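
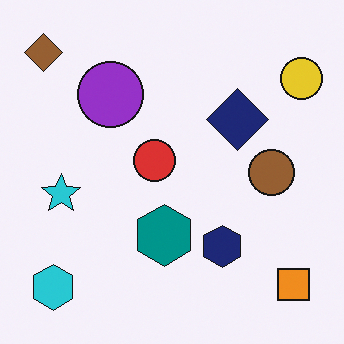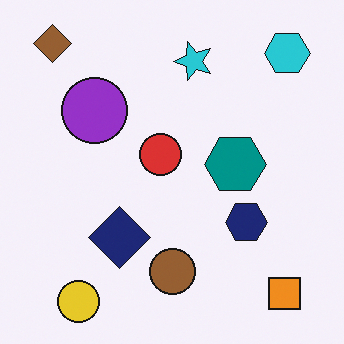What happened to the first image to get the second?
Transposed (reflected across the top-left ↔ bottom-right diagonal).

Shapes have swapped their row and column positions — what was in the top-right is now in the bottom-left — a diagonal reflection.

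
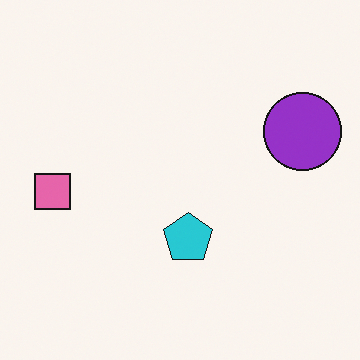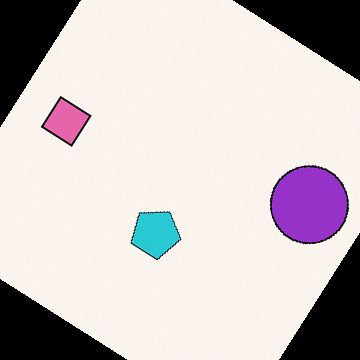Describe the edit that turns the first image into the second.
This is the original image rotated clockwise by a large amount — several tens of degrees.

Every shape is tilted by the same angle and the image corners show triangular fill wedges — a whole-image rotation by a non-right angle.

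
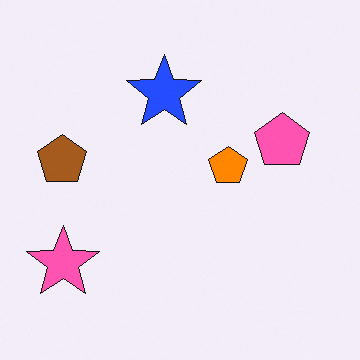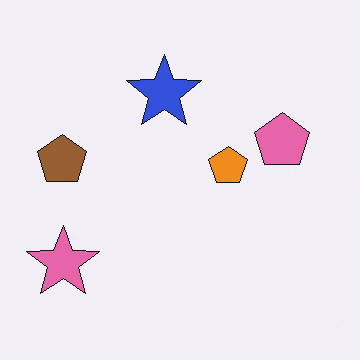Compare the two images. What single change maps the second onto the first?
The image was slightly oversaturated.

All colors are more vivid — a global saturation change.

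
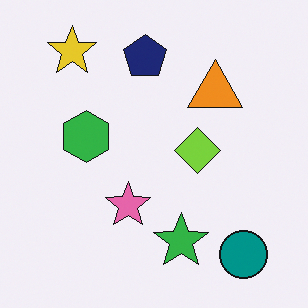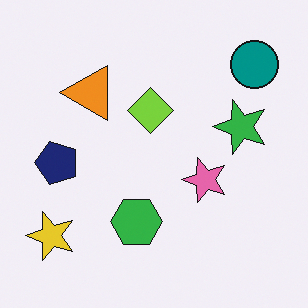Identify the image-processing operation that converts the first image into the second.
This is the original image rotated 90° counter-clockwise.

The teal circle sits in the bottom-right of the first image and the top-right of the second — consistent with a whole-image 90° counter-clockwise rotation.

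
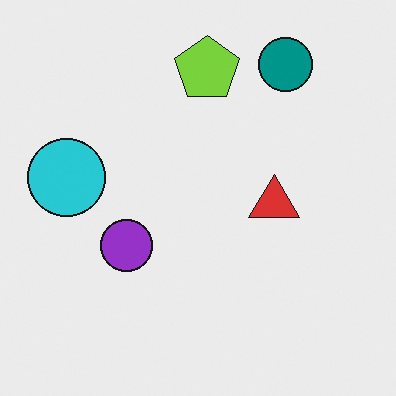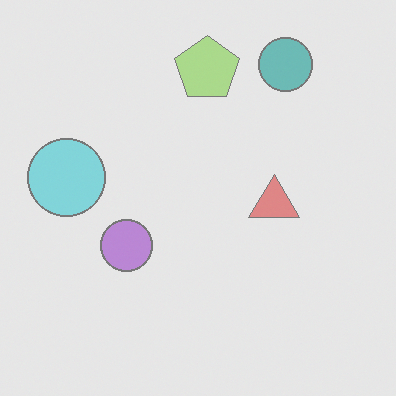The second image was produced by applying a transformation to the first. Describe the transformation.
The image was given much lower contrast.

Tones are pushed toward mid-grey across the whole image — a global contrast change.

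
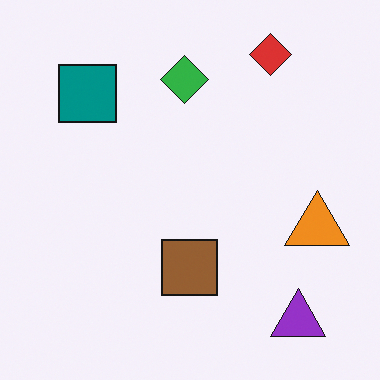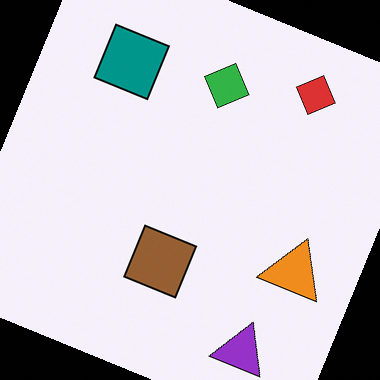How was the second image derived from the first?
The transformation is: rotated clockwise by a clearly visible amount.

Every shape is tilted by the same angle and the image corners show triangular fill wedges — a whole-image rotation by a non-right angle.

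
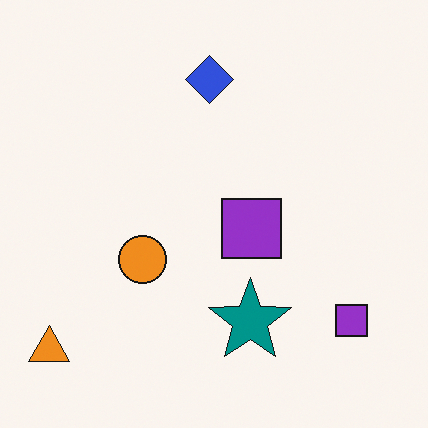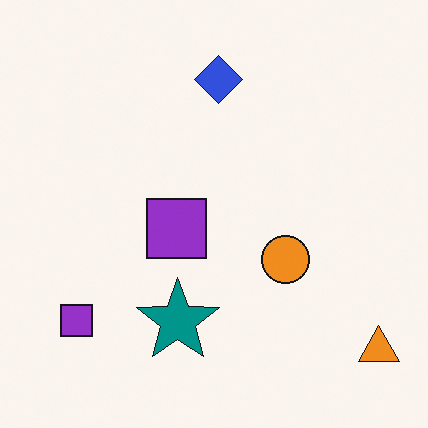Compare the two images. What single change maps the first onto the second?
This is the original image flipped horizontally (left ↔ right).

The orange triangle is in the bottom-left of the first image and the bottom-right of the second — shapes on opposite sides of the vertical midline have swapped in a mirror flip.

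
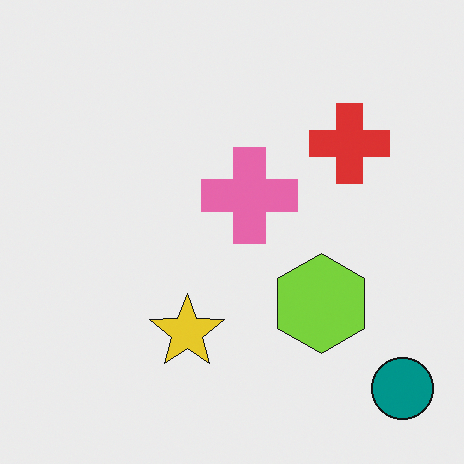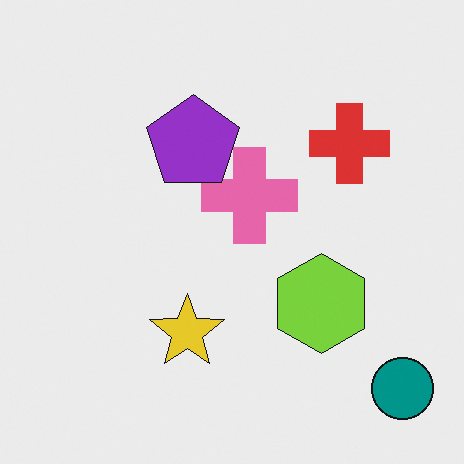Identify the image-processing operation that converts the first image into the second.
The second image is the first overlaid with an additional purple pentagon.

A purple pentagon appears in the second image that is absent from the first.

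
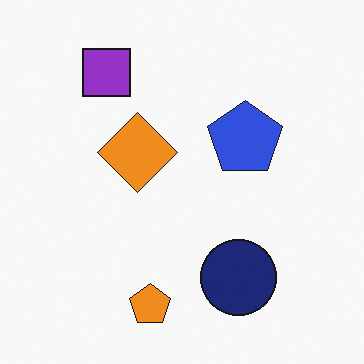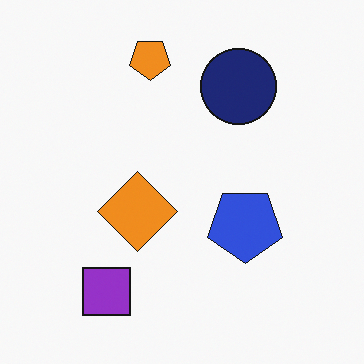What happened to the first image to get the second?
Flipped vertically (top ↔ bottom).

The orange pentagon is in the bottom of the first image and the top of the second — shapes on opposite sides of the horizontal midline have swapped in a mirror flip.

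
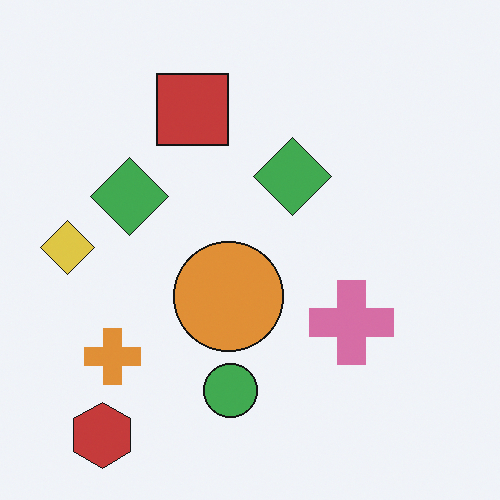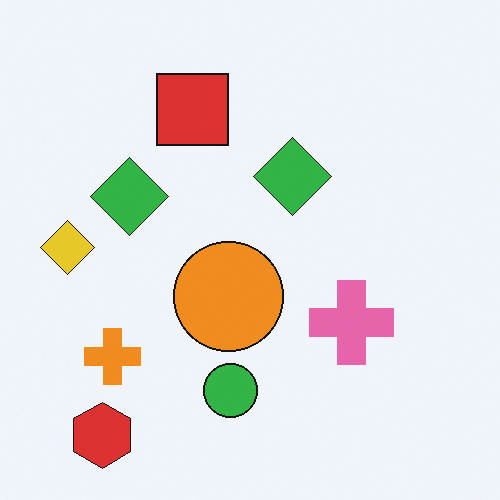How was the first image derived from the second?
The image was slightly desaturated.

All colors are more muted and greyish — a global saturation change.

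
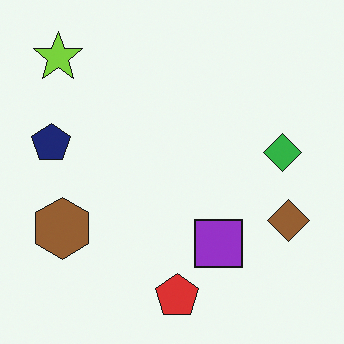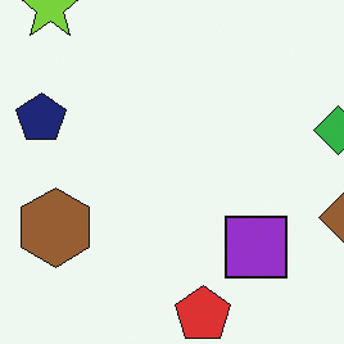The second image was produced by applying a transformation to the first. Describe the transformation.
The image was cropped slightly and scaled back up.

The visible shapes are larger and the field of view is narrower; shapes near the original edges may be partly or wholly outside the frame — a crop-and-rescale.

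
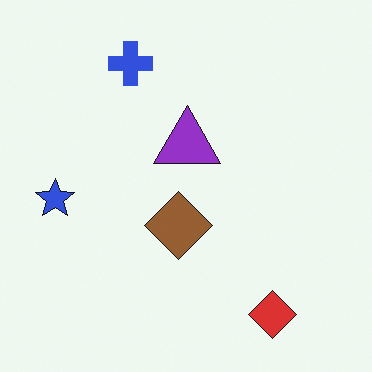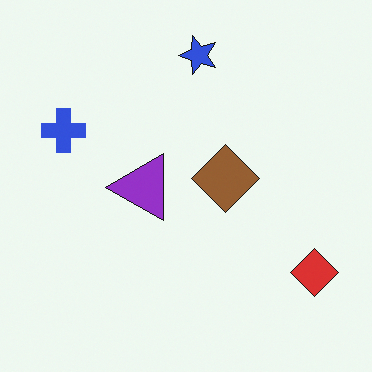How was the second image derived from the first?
The transformation is: transposed (reflected across the top-left ↔ bottom-right diagonal).

Shapes have swapped their row and column positions — what was in the top-right is now in the bottom-left — a diagonal reflection.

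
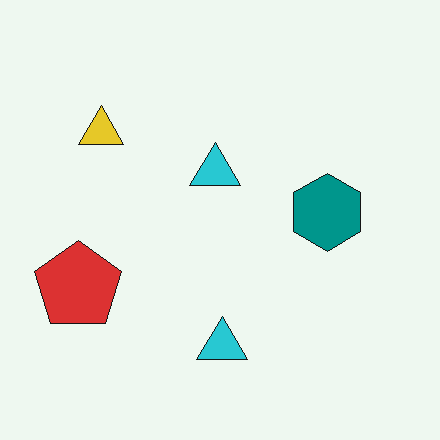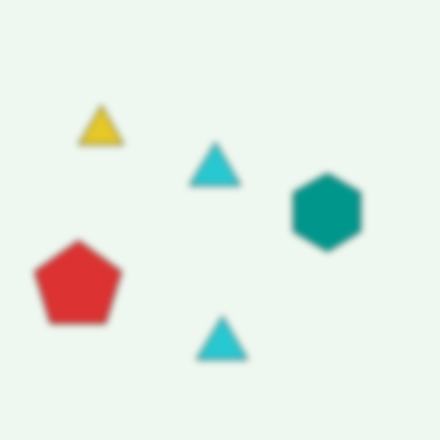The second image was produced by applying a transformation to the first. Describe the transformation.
The transformation is: noticeably gaussian-blurred.

Shape edges and outlines are uniformly softened across the whole image.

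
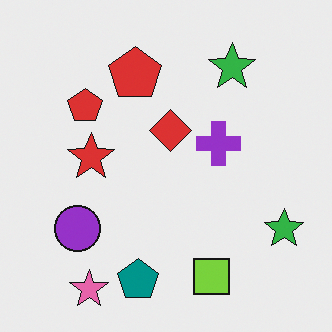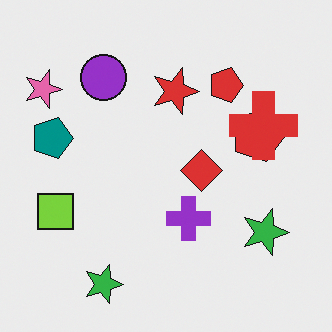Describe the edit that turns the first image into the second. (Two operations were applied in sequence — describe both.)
Rotated 90° clockwise, then overlaid with an additional red cross.

The pink star sits in the bottom-left of the first image and the top-left of the second — consistent with a whole-image 90° clockwise rotation. A red cross appears in the second image that is absent from the first.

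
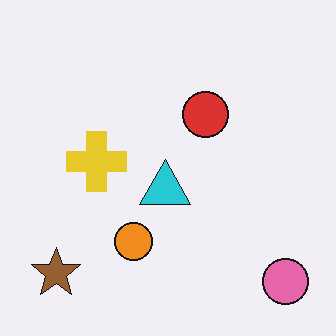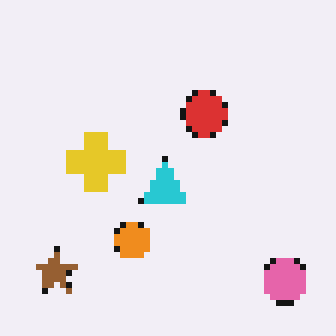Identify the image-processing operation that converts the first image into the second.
It was moderately pixelated.

Shapes are reduced to large square blocks; fine edges and outlines are lost — a downscale-then-upscale (mosaic) effect.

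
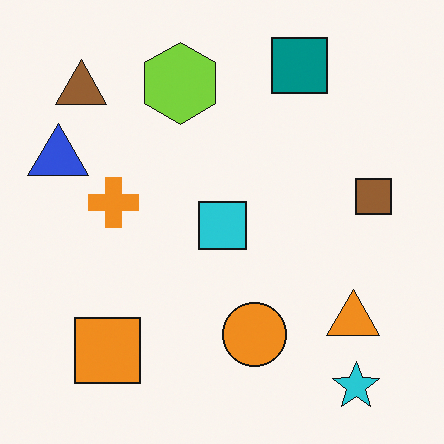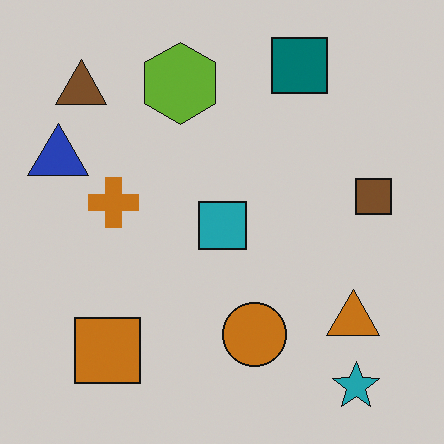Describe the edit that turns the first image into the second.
Darkened a little.

Every pixel — background and shapes alike — is uniformly darkened.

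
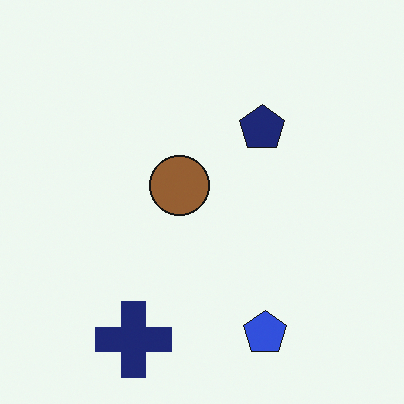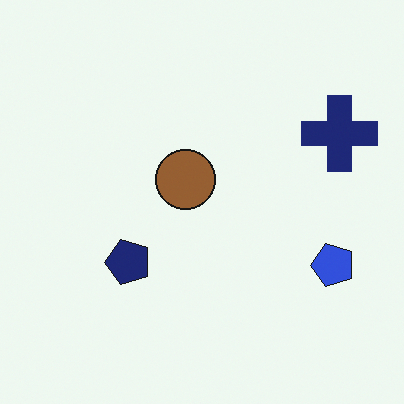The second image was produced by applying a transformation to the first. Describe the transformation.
The image was transposed (reflected across the top-left ↔ bottom-right diagonal).

Shapes have swapped their row and column positions — what was in the top-right is now in the bottom-left — a diagonal reflection.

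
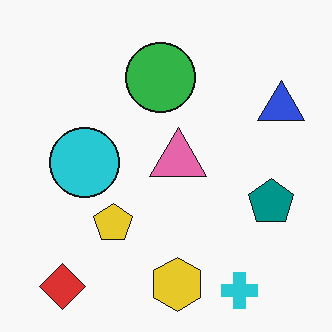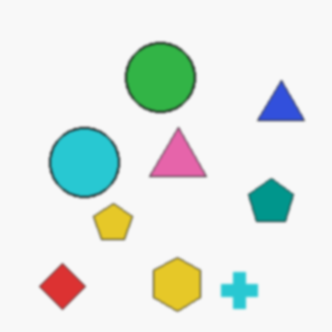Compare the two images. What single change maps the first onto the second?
The transformation is: given a subtle gaussian blur.

Shape edges and outlines are uniformly softened across the whole image.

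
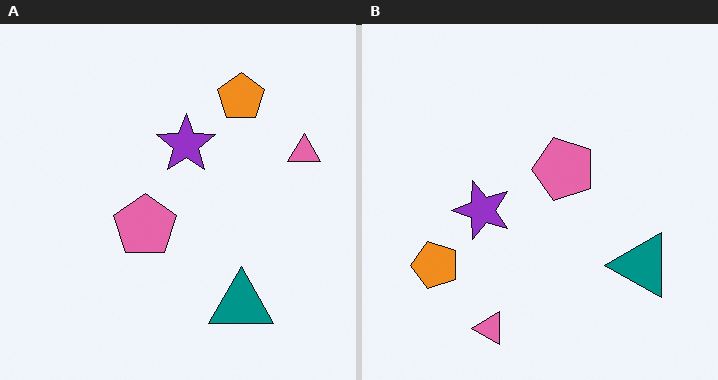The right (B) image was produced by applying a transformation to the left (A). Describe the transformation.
The transformation is: transposed (reflected across the top-left ↔ bottom-right diagonal).

Shapes have swapped their row and column positions — what was in the top-right is now in the bottom-left — a diagonal reflection.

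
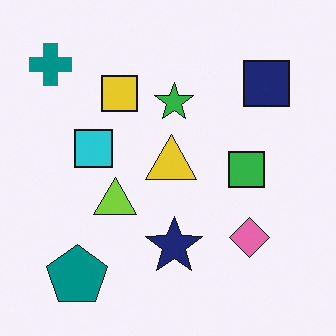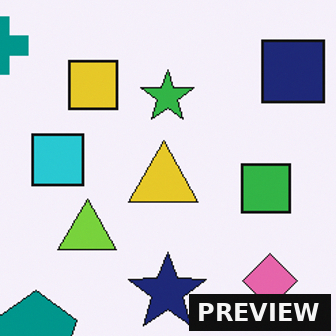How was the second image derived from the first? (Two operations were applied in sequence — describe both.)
It was cropped to a modestly smaller region and rescaled, then watermarked with the text "PREVIEW" in the lower-right corner.

The visible shapes are larger and the field of view is narrower; shapes near the original edges may be partly or wholly outside the frame — a crop-and-rescale. A dark label reading "PREVIEW" appears in the lower-right corner.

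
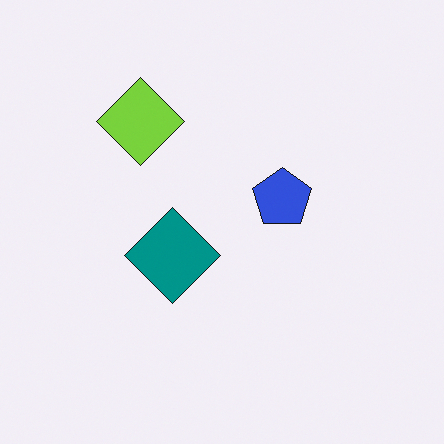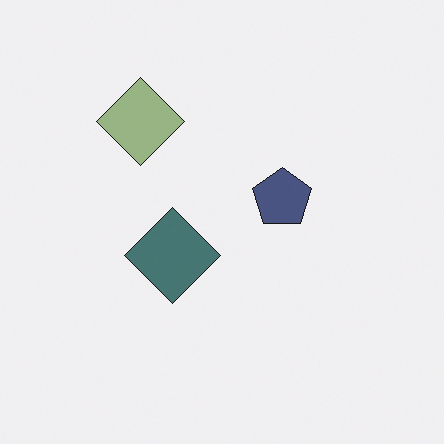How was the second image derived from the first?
This is the original image heavily desaturated.

All colors are more muted and greyish — a global saturation change.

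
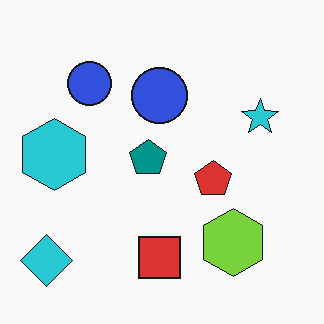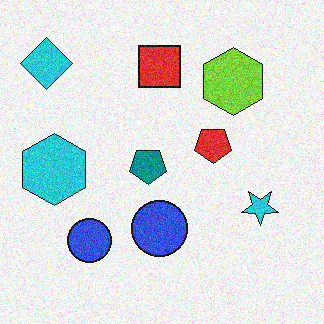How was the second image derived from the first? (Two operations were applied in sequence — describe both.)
Flipped vertically (top ↔ bottom), then degraded with moderate additive noise.

The cyan diamond is in the bottom-left of the first image and the top-left of the second — shapes on opposite sides of the horizontal midline have swapped in a mirror flip. Random speckle covers the whole image, including the flat background.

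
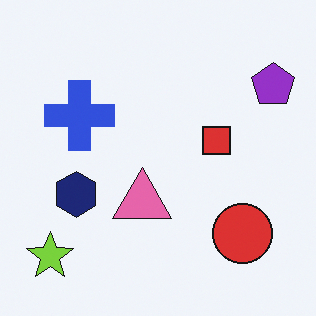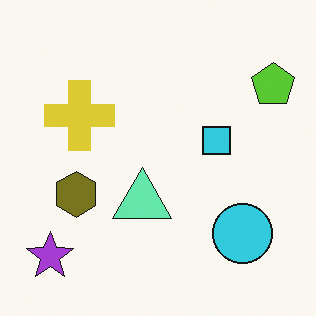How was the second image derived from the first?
The transformation is: hue-shifted by a large amount.

Every shape's color has rotated by the same amount around the hue wheel — a uniform hue shift.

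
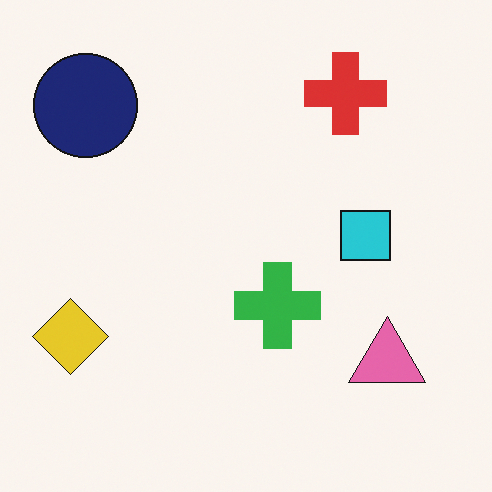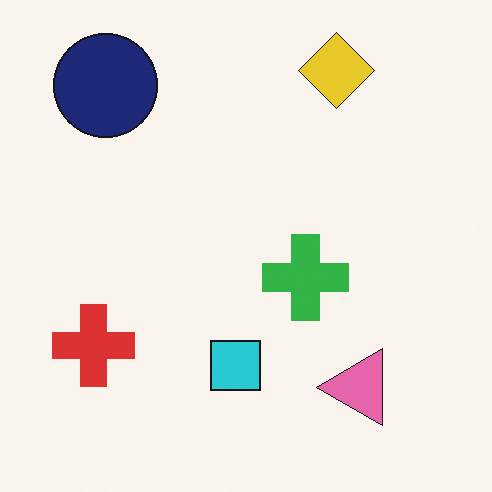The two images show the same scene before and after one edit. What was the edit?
The image was transposed (reflected across the top-left ↔ bottom-right diagonal).

Shapes have swapped their row and column positions — what was in the top-right is now in the bottom-left — a diagonal reflection.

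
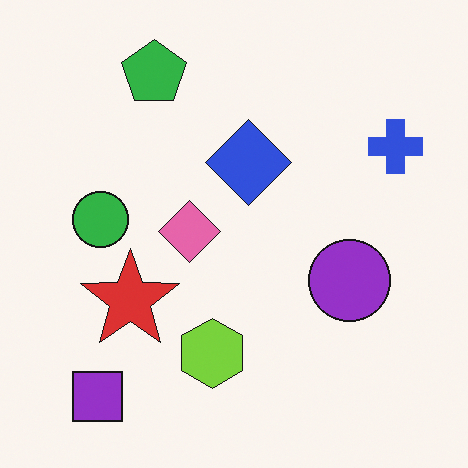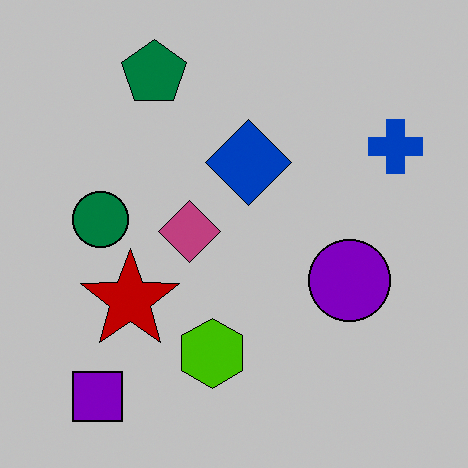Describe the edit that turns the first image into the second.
The second image is the first aggressively posterized.

Each flat color has snapped to a coarser quantized level — most visibly, the near-white background has dropped to a flat grey.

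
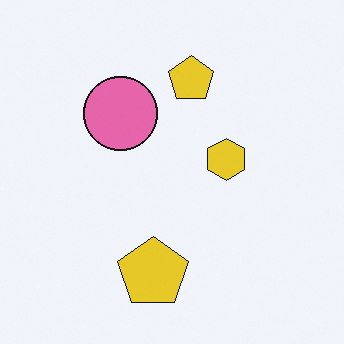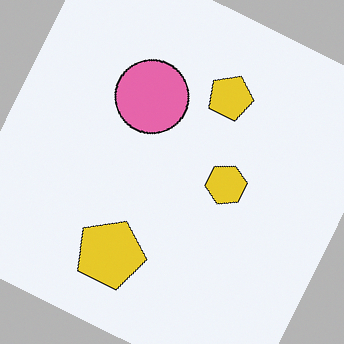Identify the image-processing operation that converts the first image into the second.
The second image is the first rotated clockwise by a clearly visible amount.

Every shape is tilted by the same angle and the image corners show triangular fill wedges — a whole-image rotation by a non-right angle.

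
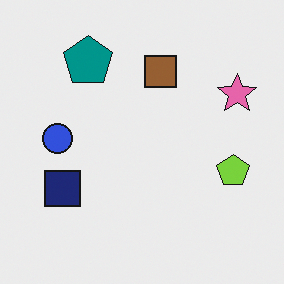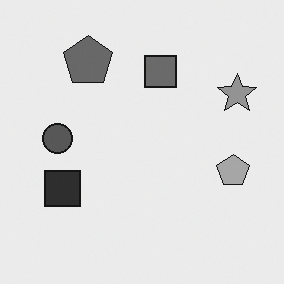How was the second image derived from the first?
The image was converted to grayscale.

All color is removed — every shape is now a shade of grey.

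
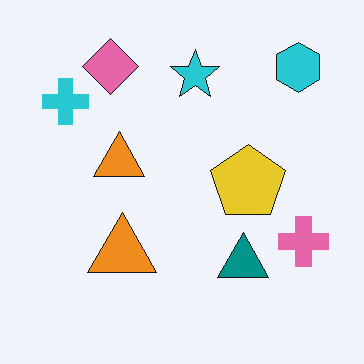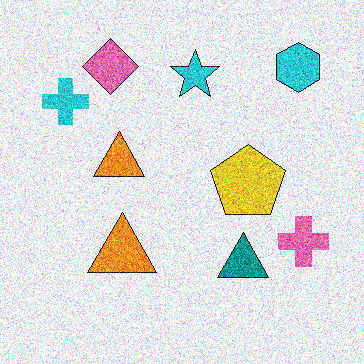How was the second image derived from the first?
The transformation is: degraded with heavy additive noise.

Random speckle covers the whole image, including the flat background.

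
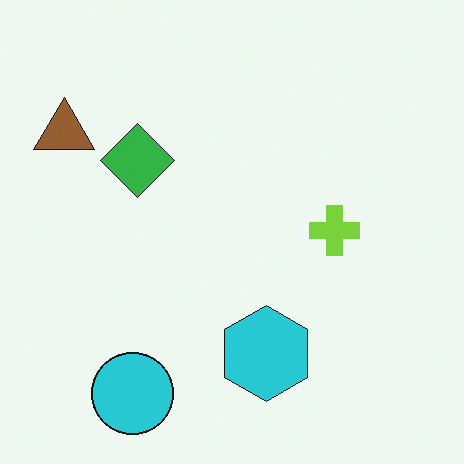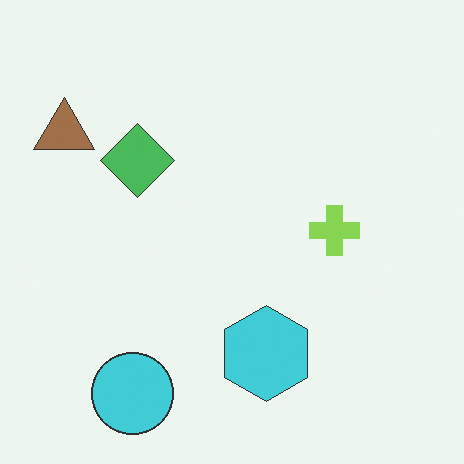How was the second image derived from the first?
The image was given slightly reduced contrast.

Tones are pushed toward mid-grey across the whole image — a global contrast change.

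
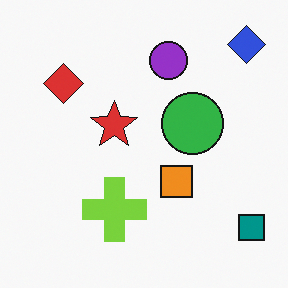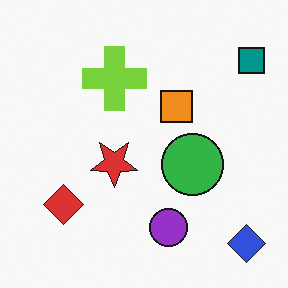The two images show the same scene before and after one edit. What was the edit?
It was flipped vertically (top ↔ bottom).

The blue diamond is in the top-right of the first image and the bottom-right of the second — shapes on opposite sides of the horizontal midline have swapped in a mirror flip.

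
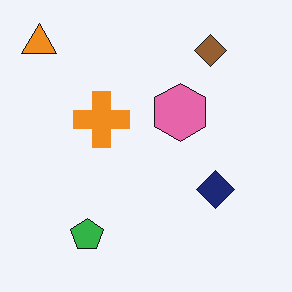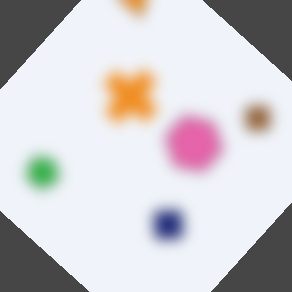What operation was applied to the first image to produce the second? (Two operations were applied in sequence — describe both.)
The transformation is: heavily blurred, then rotated clockwise by a large amount — several tens of degrees.

Shape edges and outlines are uniformly softened across the whole image. Every shape is tilted by the same angle and the image corners show triangular fill wedges — a whole-image rotation by a non-right angle.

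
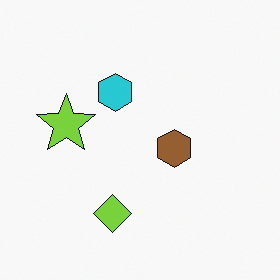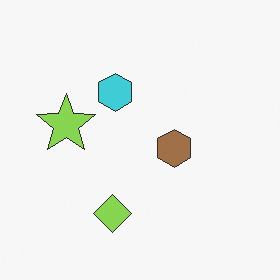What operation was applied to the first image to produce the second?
This is the original image given slightly reduced contrast.

Tones are pushed toward mid-grey across the whole image — a global contrast change.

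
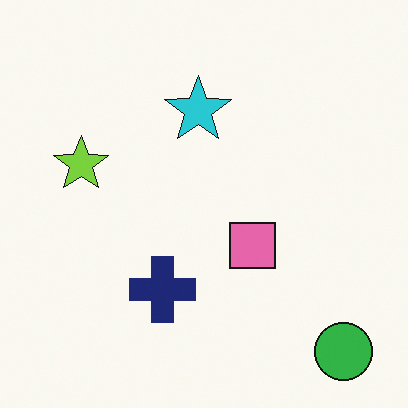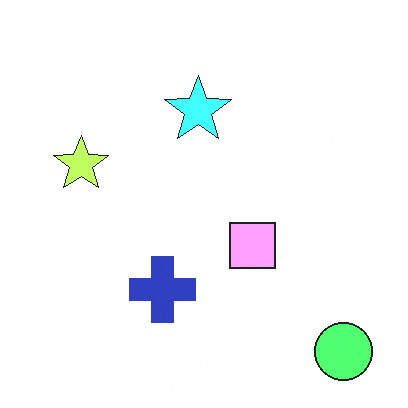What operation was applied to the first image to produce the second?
Noticeably brightened.

Every pixel — background and shapes alike — is uniformly brightened.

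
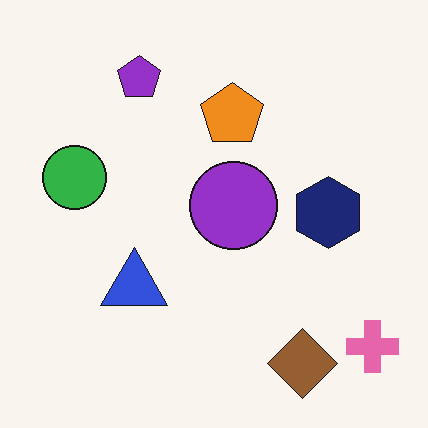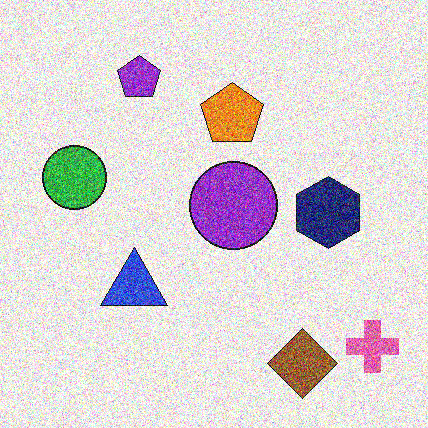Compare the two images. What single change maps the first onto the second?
It was degraded with strong gaussian noise.

Random speckle covers the whole image, including the flat background.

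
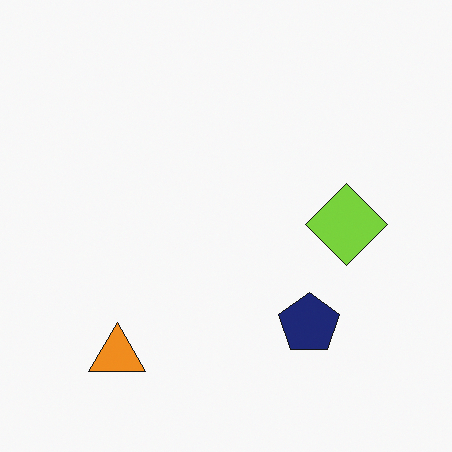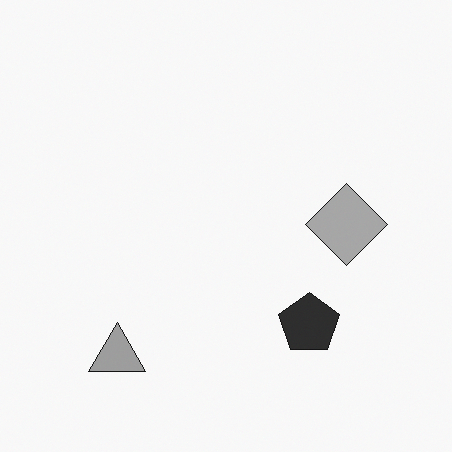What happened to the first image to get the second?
Converted to grayscale.

All color is removed — every shape is now a shade of grey.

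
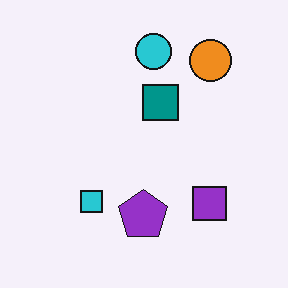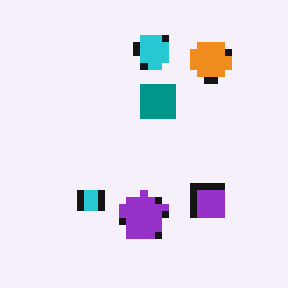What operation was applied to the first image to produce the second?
It was pixelated into visible square blocks.

Shapes are reduced to large square blocks; fine edges and outlines are lost — a downscale-then-upscale (mosaic) effect.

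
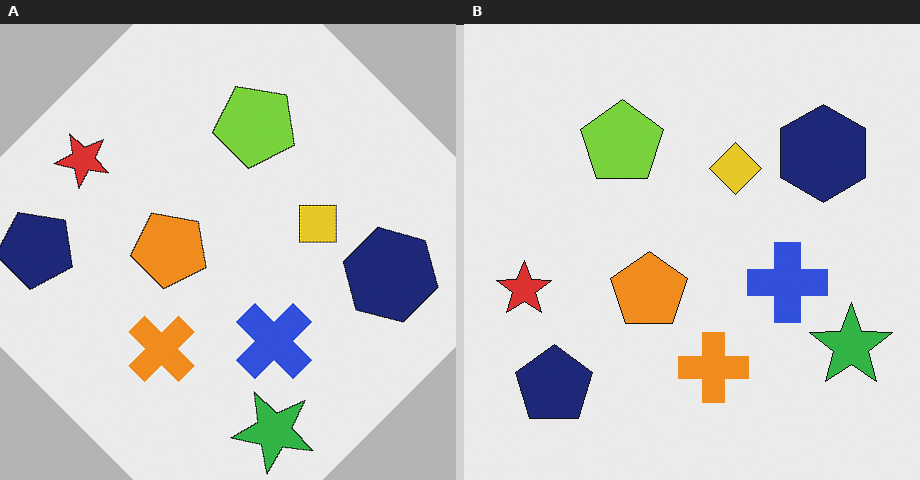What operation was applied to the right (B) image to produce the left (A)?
The transformation is: rotated clockwise by a large amount — several tens of degrees.

Every shape is tilted by the same angle and the image corners show triangular fill wedges — a whole-image rotation by a non-right angle.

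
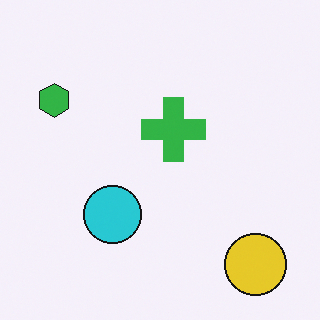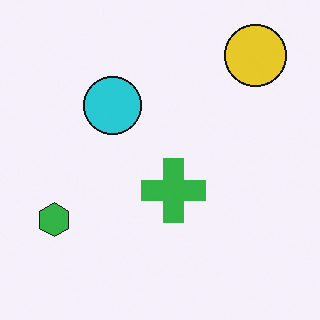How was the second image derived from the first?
The transformation is: flipped vertically (top ↔ bottom).

The yellow circle is in the bottom-right of the first image and the top-right of the second — shapes on opposite sides of the horizontal midline have swapped in a mirror flip.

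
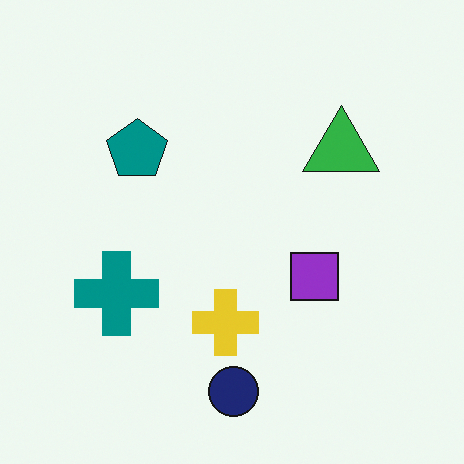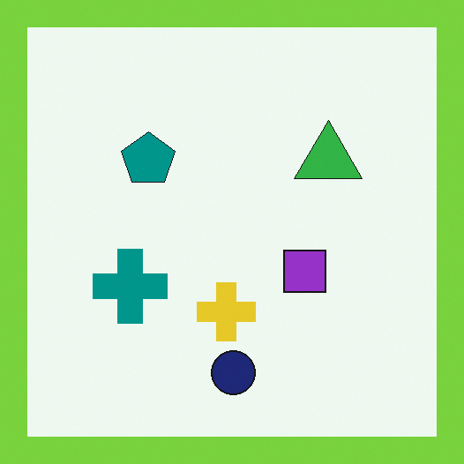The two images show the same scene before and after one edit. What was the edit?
This is the original image framed with a lime border.

A solid lime frame runs around the edge of the second image, with the content slightly shrunk inside it.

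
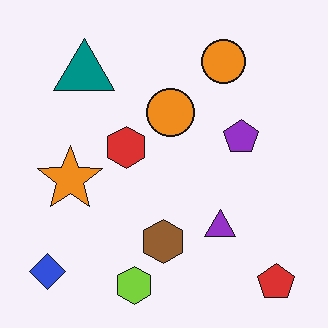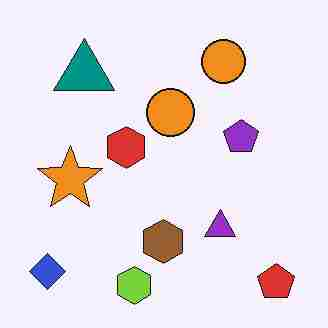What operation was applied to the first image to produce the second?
This is the original image heavily JPEG-compressed with obvious blocking artifacts.

Blocky 8×8 compression artifacts appear around shape edges and the flat background shows ringing — characteristic JPEG degradation.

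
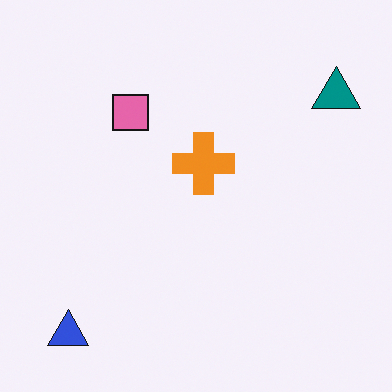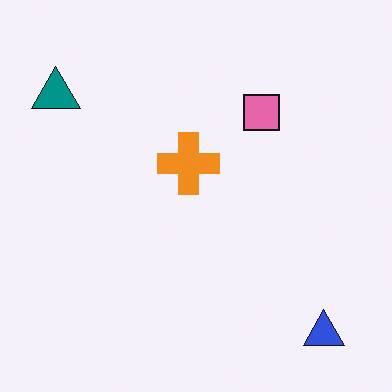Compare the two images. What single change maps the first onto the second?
It was flipped horizontally (left ↔ right).

The teal triangle is in the top-right of the first image and the top-left of the second — shapes on opposite sides of the vertical midline have swapped in a mirror flip.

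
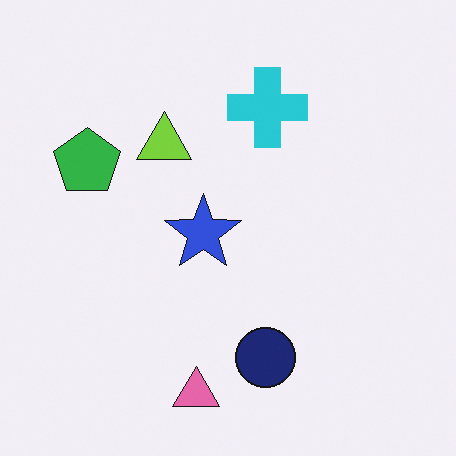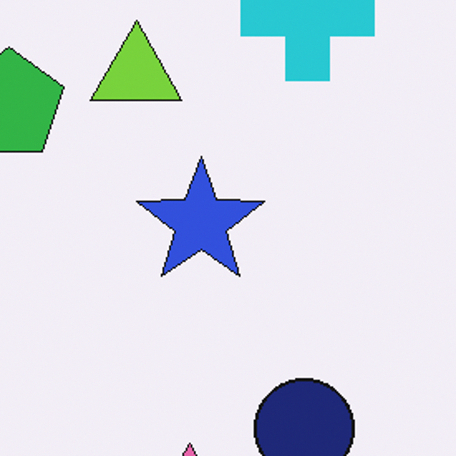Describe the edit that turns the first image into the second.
This is the original image cropped to a noticeably smaller region and rescaled.

The visible shapes are larger and the field of view is narrower; shapes near the original edges may be partly or wholly outside the frame — a crop-and-rescale.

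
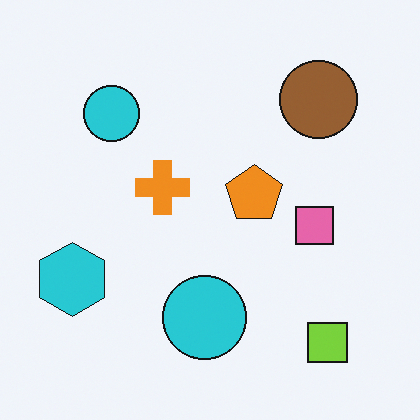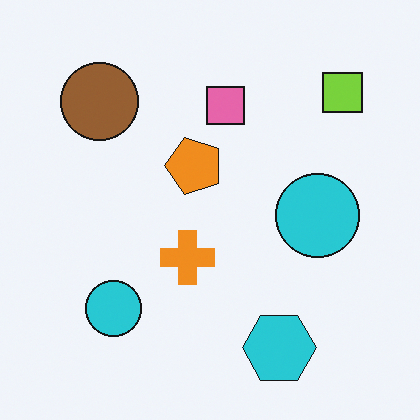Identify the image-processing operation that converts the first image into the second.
The transformation is: rotated 90° counter-clockwise.

The lime square sits in the bottom-right of the first image and the top-right of the second — consistent with a whole-image 90° counter-clockwise rotation.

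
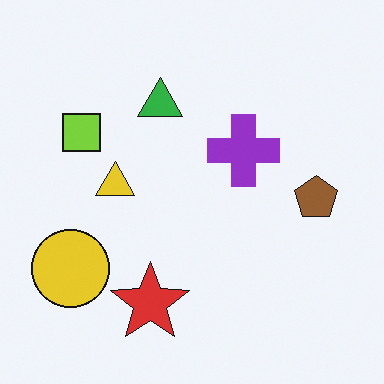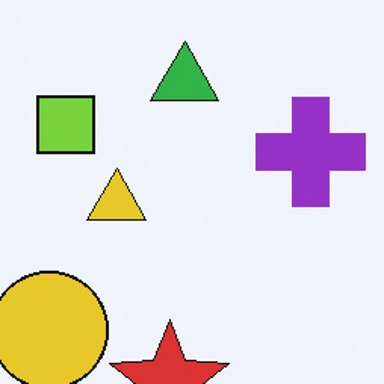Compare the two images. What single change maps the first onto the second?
It was cropped to a modestly smaller region and rescaled.

The visible shapes are larger and the field of view is narrower; shapes near the original edges may be partly or wholly outside the frame — a crop-and-rescale.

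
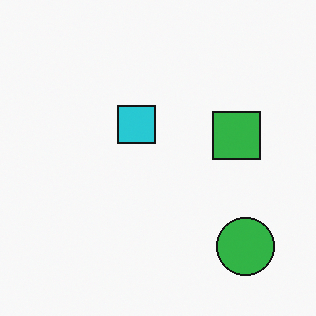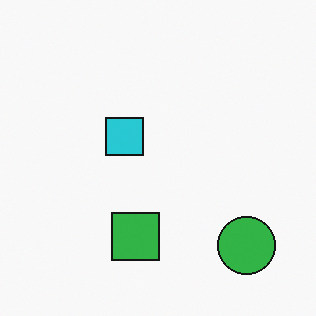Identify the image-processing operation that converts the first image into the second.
The second image is the first transposed (reflected across the top-left ↔ bottom-right diagonal).

Shapes have swapped their row and column positions — what was in the top-right is now in the bottom-left — a diagonal reflection.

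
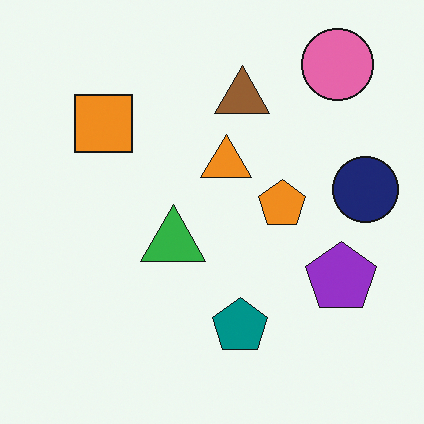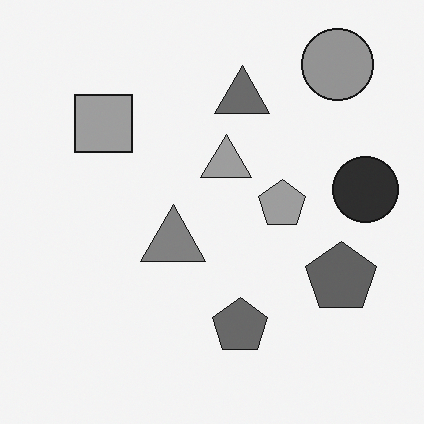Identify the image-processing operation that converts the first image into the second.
Converted to grayscale.

All color is removed — every shape is now a shade of grey.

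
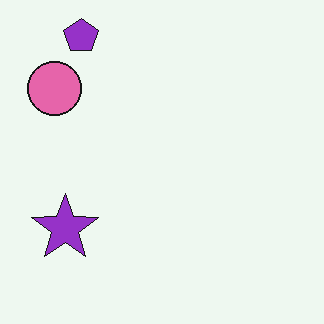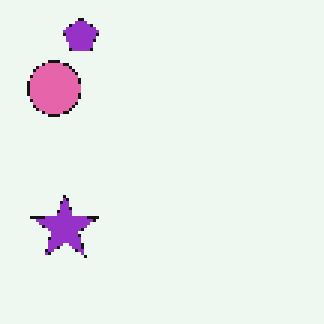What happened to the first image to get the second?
Lightly pixelated (a mild mosaic effect).

Shapes are reduced to large square blocks; fine edges and outlines are lost — a downscale-then-upscale (mosaic) effect.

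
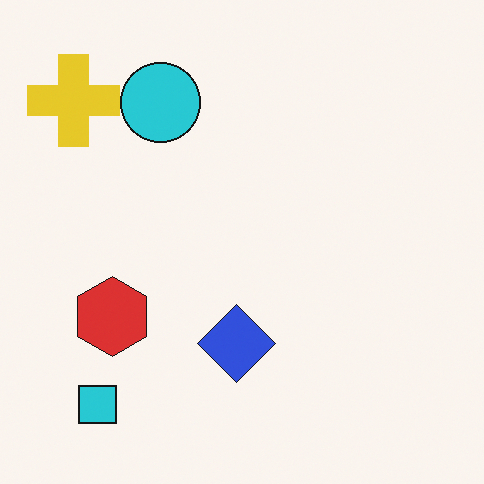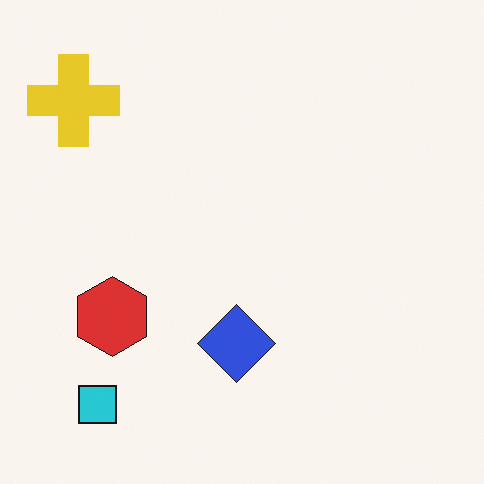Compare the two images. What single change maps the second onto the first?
This is the original image overlaid with an additional cyan circle.

A cyan circle appears in the first image that is absent from the second.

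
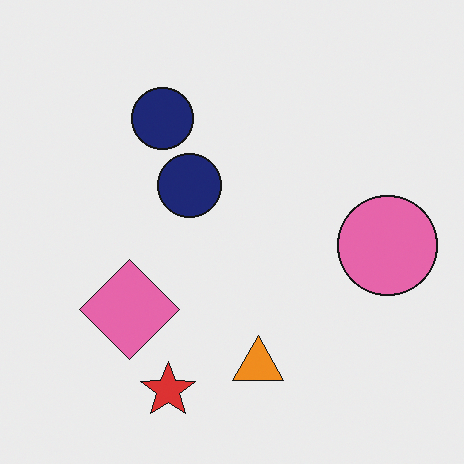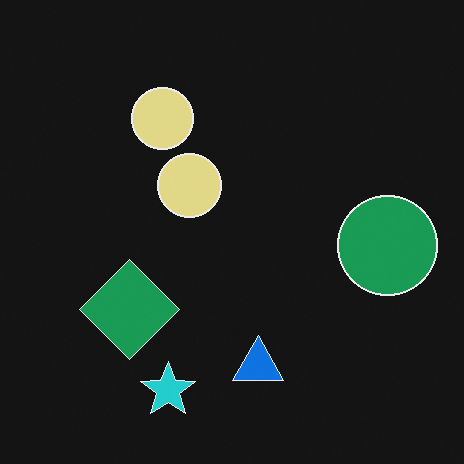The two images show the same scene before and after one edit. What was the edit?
The image was color-inverted (negative).

The light background has become dark and every shape's color is its complement — a photographic negative.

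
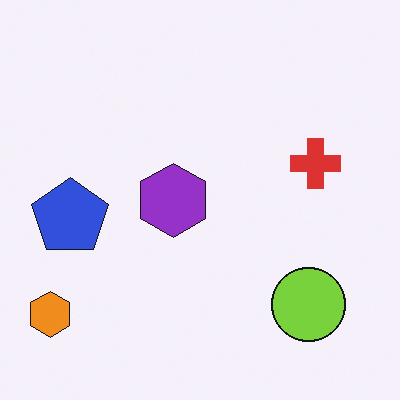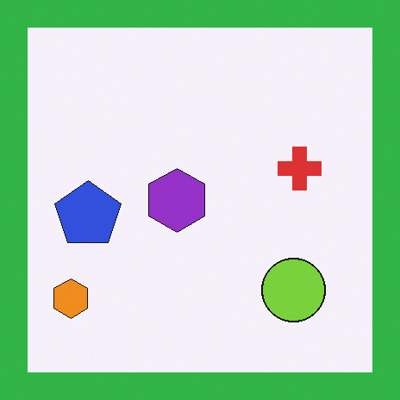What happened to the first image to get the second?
Framed with a green border.

A solid green frame runs around the edge of the second image, with the content slightly shrunk inside it.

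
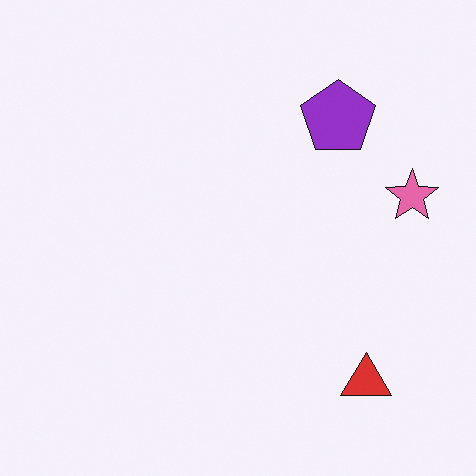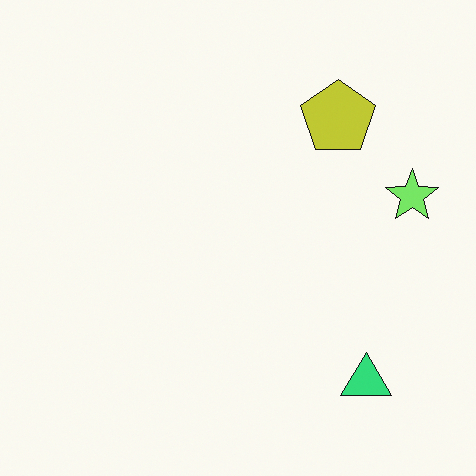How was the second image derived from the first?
The image was hue-shifted by a moderate amount.

Every shape's color has rotated by the same amount around the hue wheel — a uniform hue shift.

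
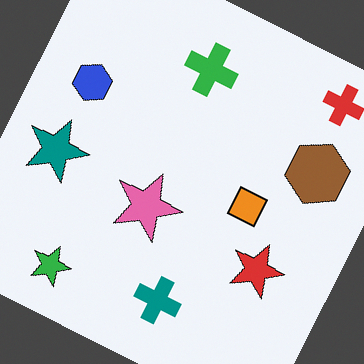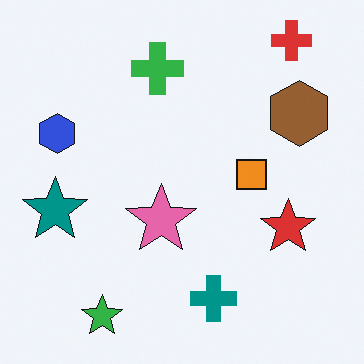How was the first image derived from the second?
The transformation is: rotated clockwise by a clearly visible amount.

Every shape is tilted by the same angle and the image corners show triangular fill wedges — a whole-image rotation by a non-right angle.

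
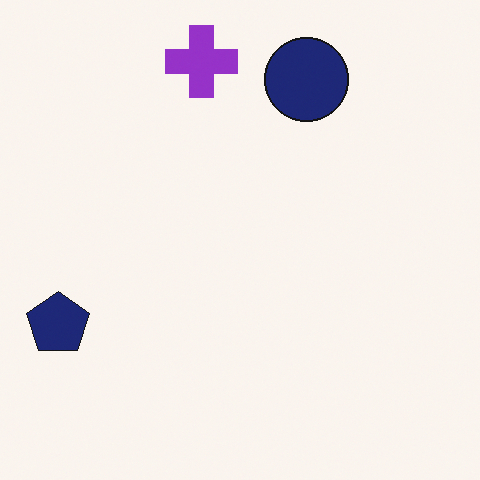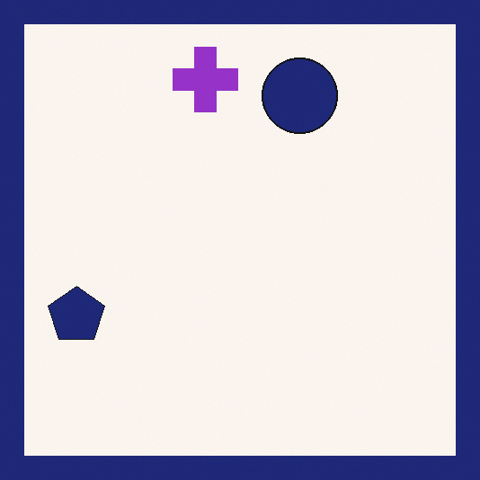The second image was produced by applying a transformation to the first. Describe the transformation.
This is the original image framed with a navy border.

A solid navy frame runs around the edge of the second image, with the content slightly shrunk inside it.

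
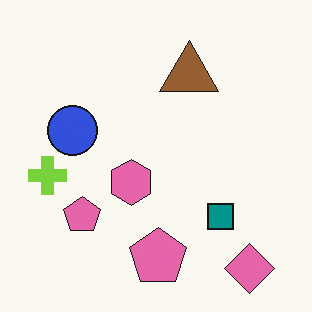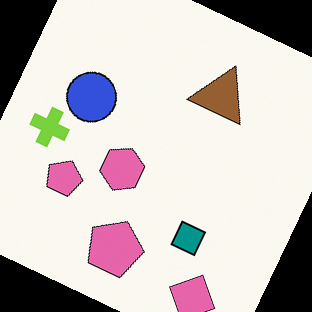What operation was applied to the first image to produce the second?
The image was rotated clockwise by a moderate amount.

Every shape is tilted by the same angle and the image corners show triangular fill wedges — a whole-image rotation by a non-right angle.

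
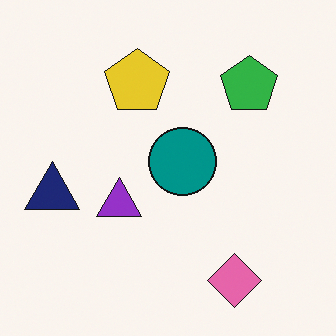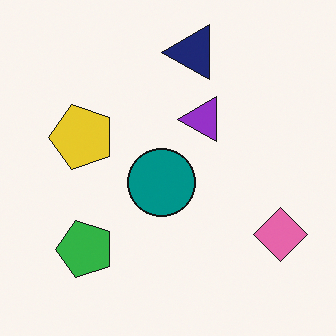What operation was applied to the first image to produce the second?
Transposed (reflected across the top-left ↔ bottom-right diagonal).

Shapes have swapped their row and column positions — what was in the top-right is now in the bottom-left — a diagonal reflection.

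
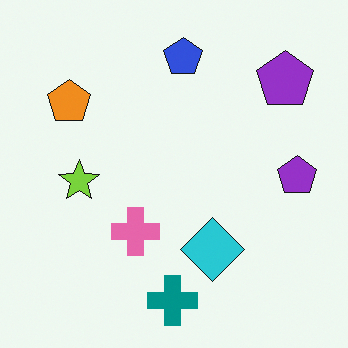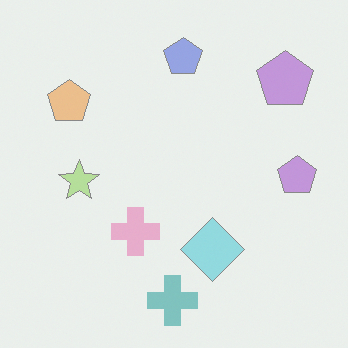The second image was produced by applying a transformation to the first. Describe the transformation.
It was given much lower contrast.

Tones are pushed toward mid-grey across the whole image — a global contrast change.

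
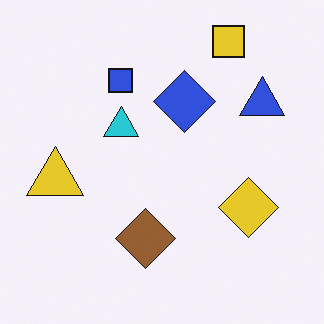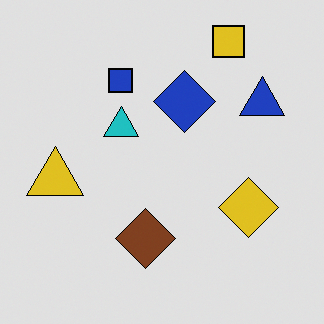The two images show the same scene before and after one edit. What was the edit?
It was moderately posterized.

Each flat color has snapped to a coarser quantized level — most visibly, the near-white background has dropped to a flat grey.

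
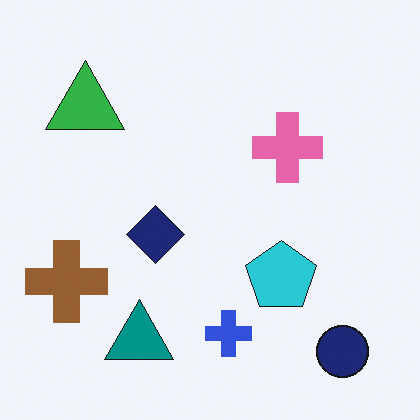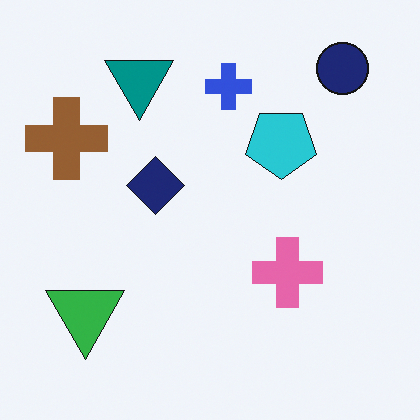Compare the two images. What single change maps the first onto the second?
It was flipped vertically (top ↔ bottom).

The navy circle is in the bottom-right of the first image and the top-right of the second — shapes on opposite sides of the horizontal midline have swapped in a mirror flip.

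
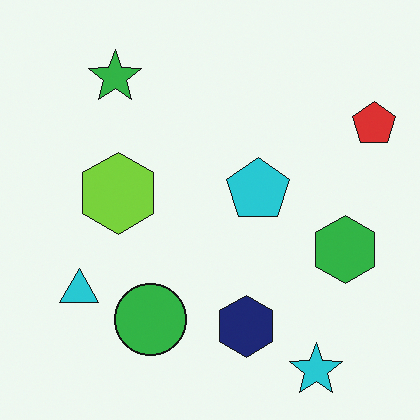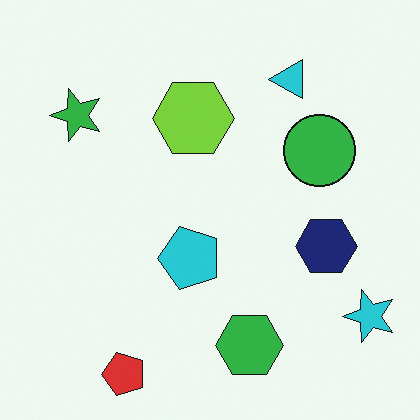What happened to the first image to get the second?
The transformation is: transposed (reflected across the top-left ↔ bottom-right diagonal).

Shapes have swapped their row and column positions — what was in the top-right is now in the bottom-left — a diagonal reflection.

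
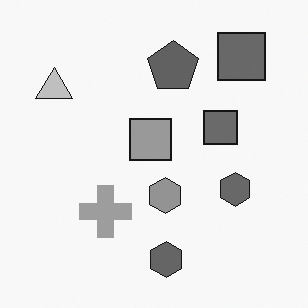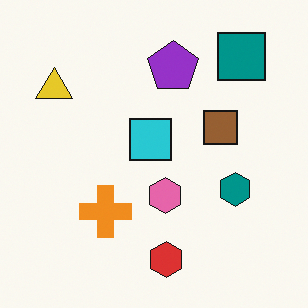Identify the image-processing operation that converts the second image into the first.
This is the original image converted to grayscale.

All color is removed — every shape is now a shade of grey.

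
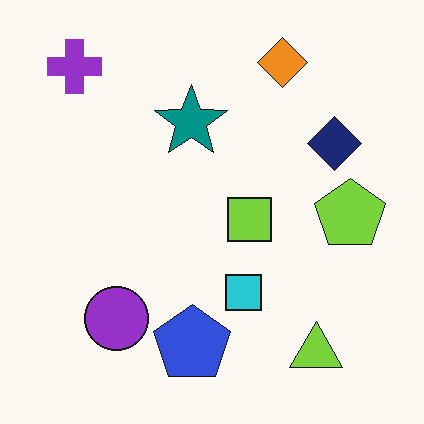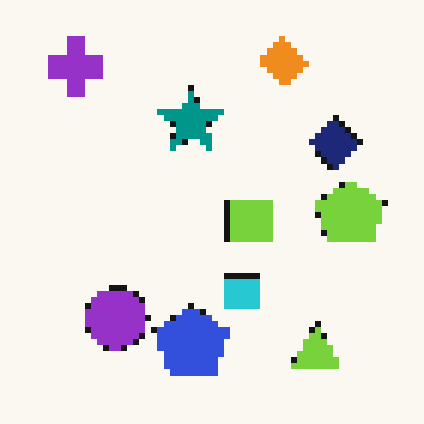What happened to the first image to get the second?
The image was moderately pixelated.

Shapes are reduced to large square blocks; fine edges and outlines are lost — a downscale-then-upscale (mosaic) effect.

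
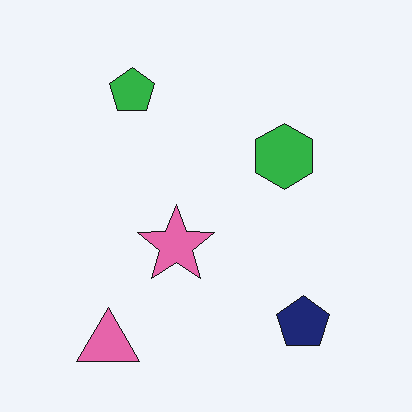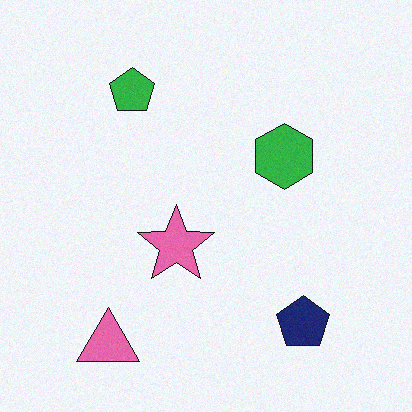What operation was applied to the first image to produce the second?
Degraded with a light layer of grain.

Random speckle covers the whole image, including the flat background.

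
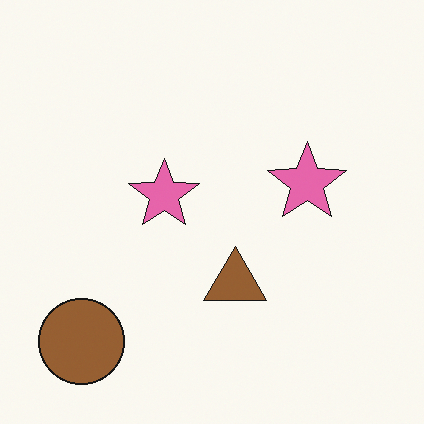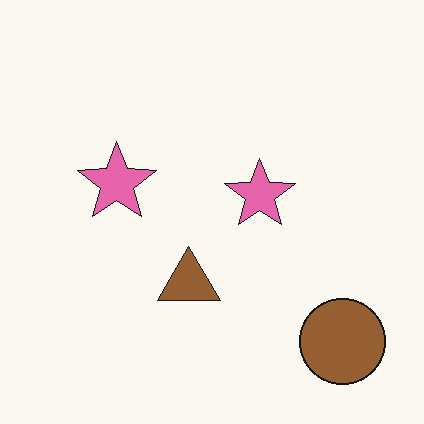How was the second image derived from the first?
The second image is the first flipped horizontally (left ↔ right).

The brown circle is in the bottom-left of the first image and the bottom-right of the second — shapes on opposite sides of the vertical midline have swapped in a mirror flip.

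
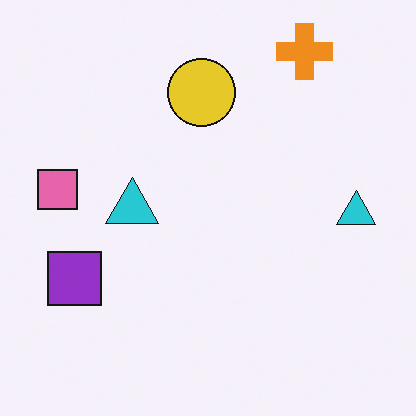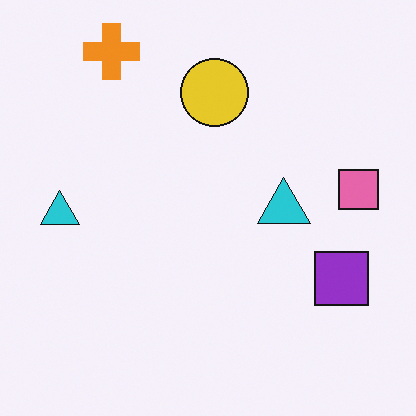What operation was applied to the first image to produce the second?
It was flipped horizontally (left ↔ right).

The pink square is in the left of the first image and the right of the second — shapes on opposite sides of the vertical midline have swapped in a mirror flip.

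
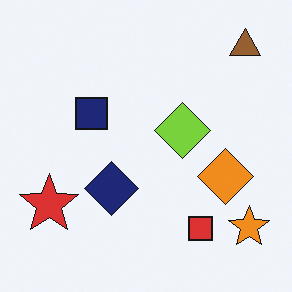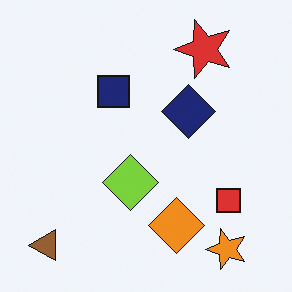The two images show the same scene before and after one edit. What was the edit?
It was transposed (reflected across the top-left ↔ bottom-right diagonal).

Shapes have swapped their row and column positions — what was in the top-right is now in the bottom-left — a diagonal reflection.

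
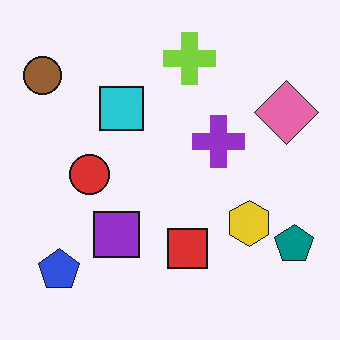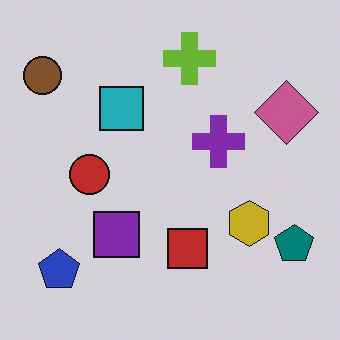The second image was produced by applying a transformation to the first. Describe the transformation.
The image was slightly darkened.

Every pixel — background and shapes alike — is uniformly darkened.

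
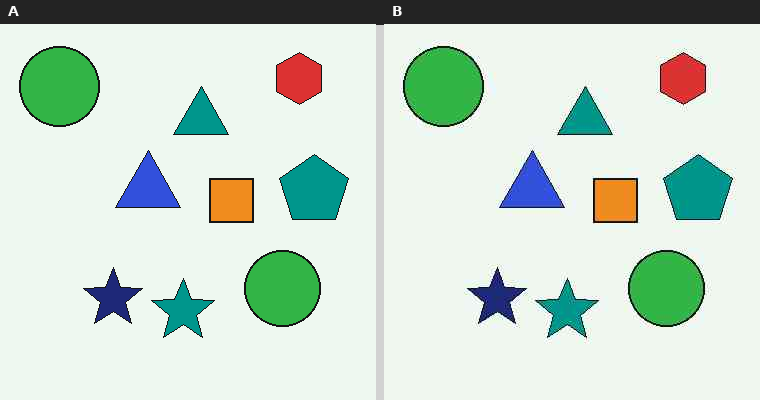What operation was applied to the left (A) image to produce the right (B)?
Given moderate JPEG compression.

Blocky 8×8 compression artifacts appear around shape edges and the flat background shows ringing — characteristic JPEG degradation.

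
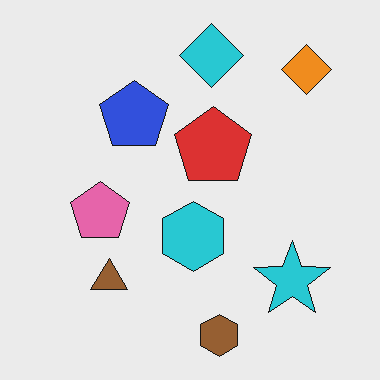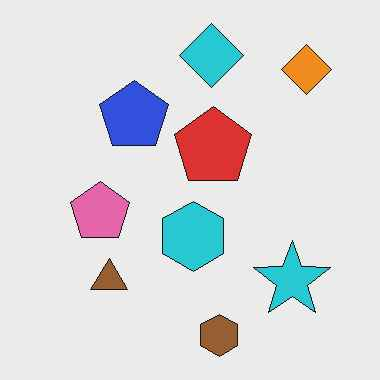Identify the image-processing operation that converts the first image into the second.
This is the original image JPEG-compressed with visible artifacts.

Blocky 8×8 compression artifacts appear around shape edges and the flat background shows ringing — characteristic JPEG degradation.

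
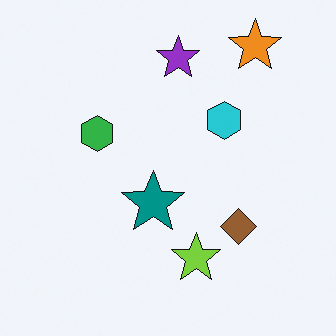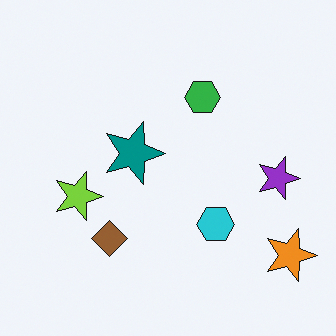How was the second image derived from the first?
The second image is the first rotated 90° clockwise.

The orange star sits in the top-right of the first image and the bottom-right of the second — consistent with a whole-image 90° clockwise rotation.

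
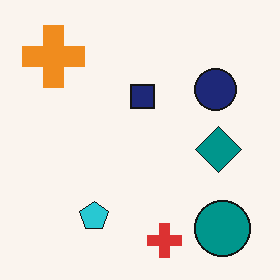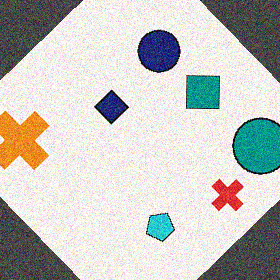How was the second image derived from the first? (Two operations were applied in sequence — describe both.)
The second image is the first rotated counter-clockwise by a large amount — several tens of degrees, then degraded with moderate additive noise.

Every shape is tilted by the same angle and the image corners show triangular fill wedges — a whole-image rotation by a non-right angle. Random speckle covers the whole image, including the flat background.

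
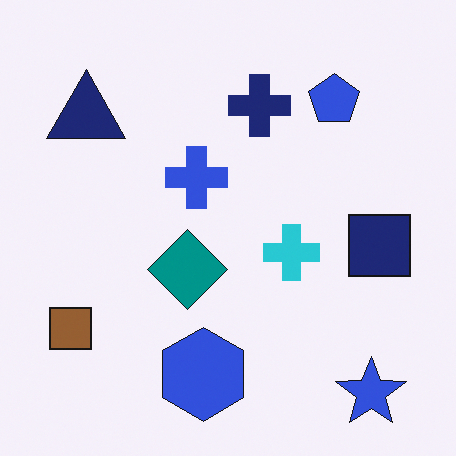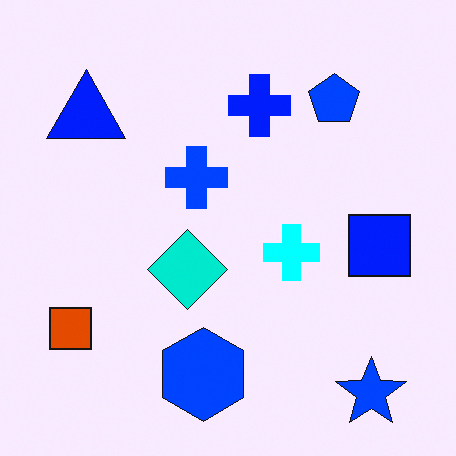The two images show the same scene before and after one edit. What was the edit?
It was heavily oversaturated.

All colors are more vivid — a global saturation change.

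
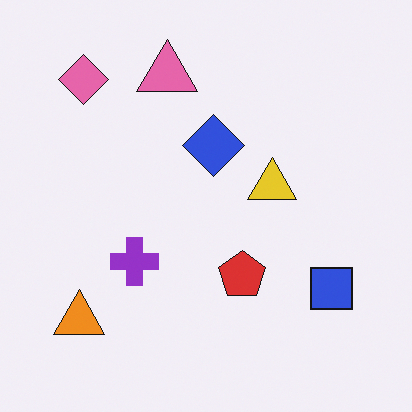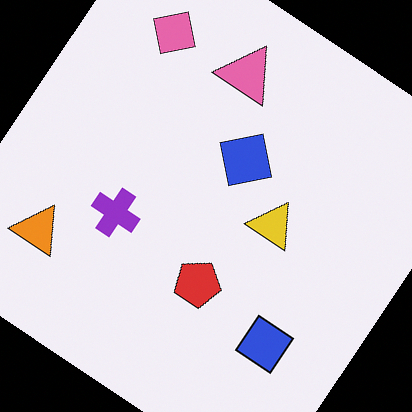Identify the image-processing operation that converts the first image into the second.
The transformation is: rotated clockwise by a large amount — several tens of degrees.

Every shape is tilted by the same angle and the image corners show triangular fill wedges — a whole-image rotation by a non-right angle.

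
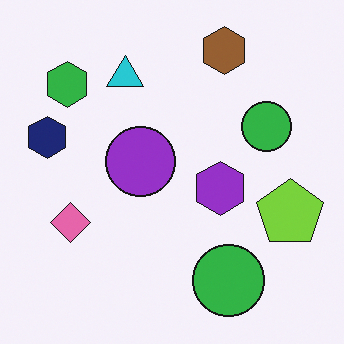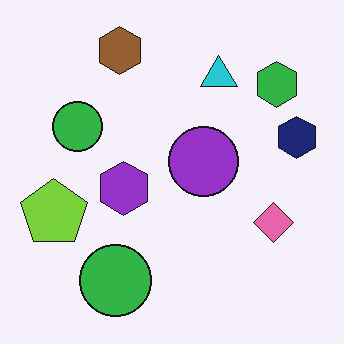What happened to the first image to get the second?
It was flipped horizontally (left ↔ right).

The navy hexagon is in the left of the first image and the right of the second — shapes on opposite sides of the vertical midline have swapped in a mirror flip.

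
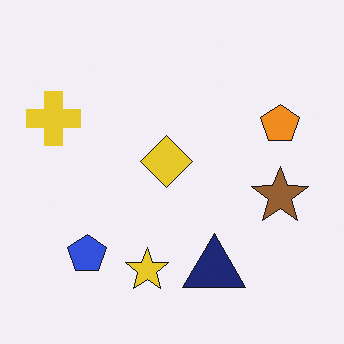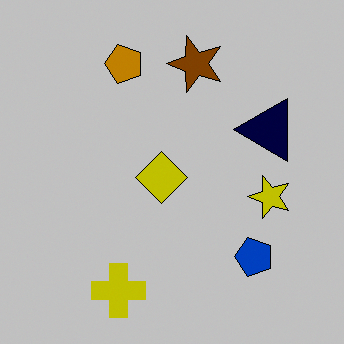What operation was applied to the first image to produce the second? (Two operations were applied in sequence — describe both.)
This is the original image rotated 90° counter-clockwise, then aggressively posterized.

The yellow cross sits in the left of the first image and the bottom of the second — consistent with a whole-image 90° counter-clockwise rotation. Each flat color has snapped to a coarser quantized level — most visibly, the near-white background has dropped to a flat grey.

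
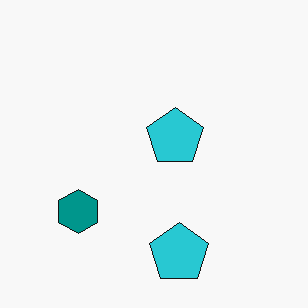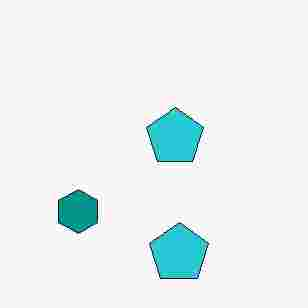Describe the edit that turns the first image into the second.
The image was heavily JPEG-compressed with obvious blocking artifacts.

Blocky 8×8 compression artifacts appear around shape edges and the flat background shows ringing — characteristic JPEG degradation.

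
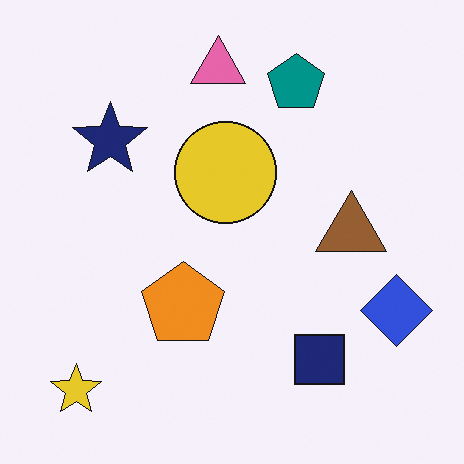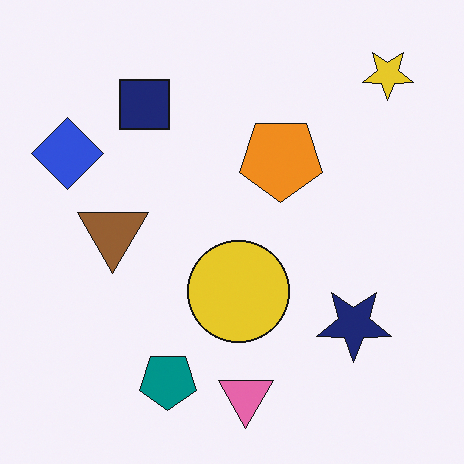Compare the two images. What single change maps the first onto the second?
Rotated 180°.

The yellow star sits in the bottom-left of the first image and the top-right of the second — consistent with a whole-image 180° rotation.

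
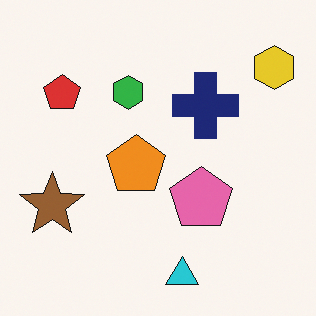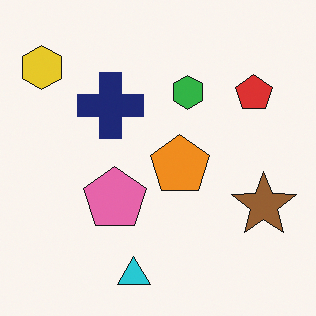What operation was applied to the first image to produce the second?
Flipped horizontally (left ↔ right).

The yellow hexagon is in the top-right of the first image and the top-left of the second — shapes on opposite sides of the vertical midline have swapped in a mirror flip.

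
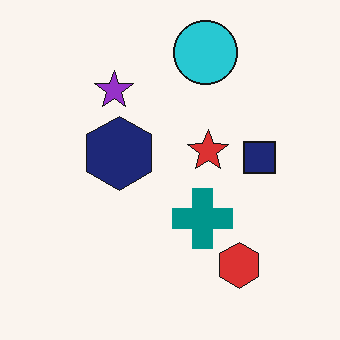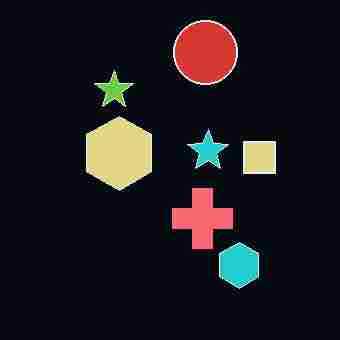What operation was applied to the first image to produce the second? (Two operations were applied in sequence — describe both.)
The second image is the first color-inverted (negative), then degraded with heavy JPEG compression.

The light background has become dark and every shape's color is its complement — a photographic negative. Blocky 8×8 compression artifacts appear around shape edges and the flat background shows ringing — characteristic JPEG degradation.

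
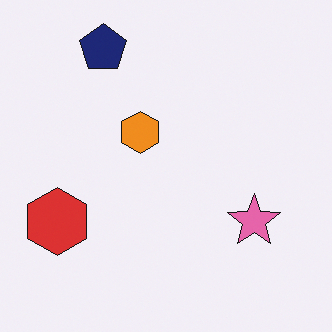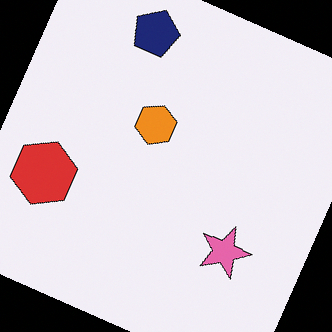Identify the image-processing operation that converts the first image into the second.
This is the original image rotated clockwise by a clearly visible amount.

Every shape is tilted by the same angle and the image corners show triangular fill wedges — a whole-image rotation by a non-right angle.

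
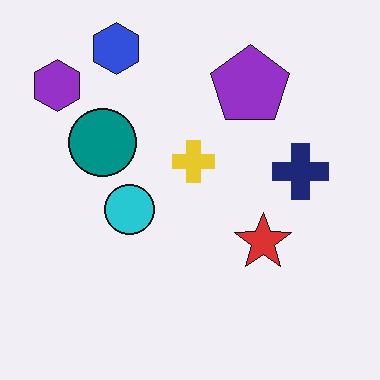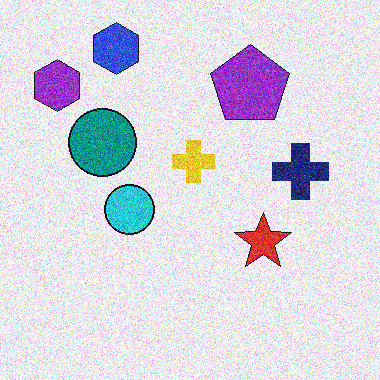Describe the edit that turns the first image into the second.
It was degraded with strong gaussian noise.

Random speckle covers the whole image, including the flat background.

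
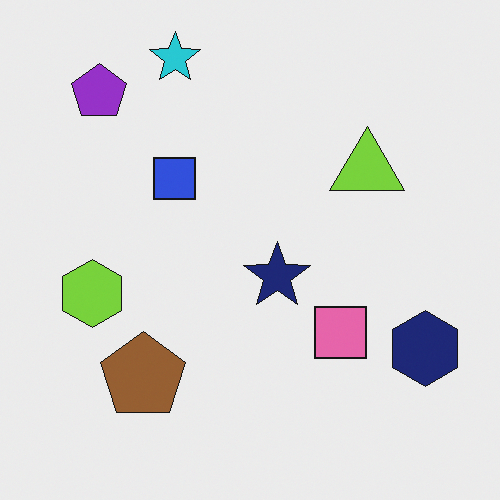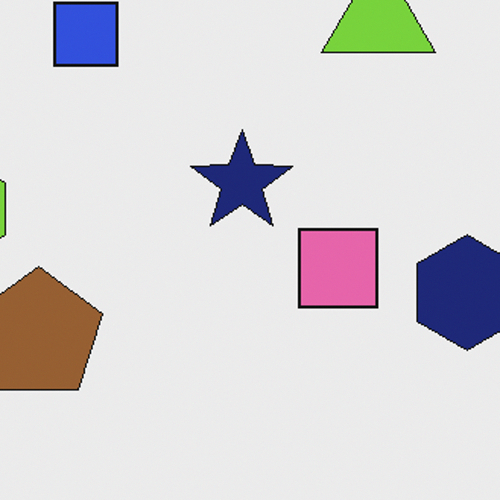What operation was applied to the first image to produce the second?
The second image is the first cropped to a modestly smaller region and rescaled.

The visible shapes are larger and the field of view is narrower; shapes near the original edges may be partly or wholly outside the frame — a crop-and-rescale.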